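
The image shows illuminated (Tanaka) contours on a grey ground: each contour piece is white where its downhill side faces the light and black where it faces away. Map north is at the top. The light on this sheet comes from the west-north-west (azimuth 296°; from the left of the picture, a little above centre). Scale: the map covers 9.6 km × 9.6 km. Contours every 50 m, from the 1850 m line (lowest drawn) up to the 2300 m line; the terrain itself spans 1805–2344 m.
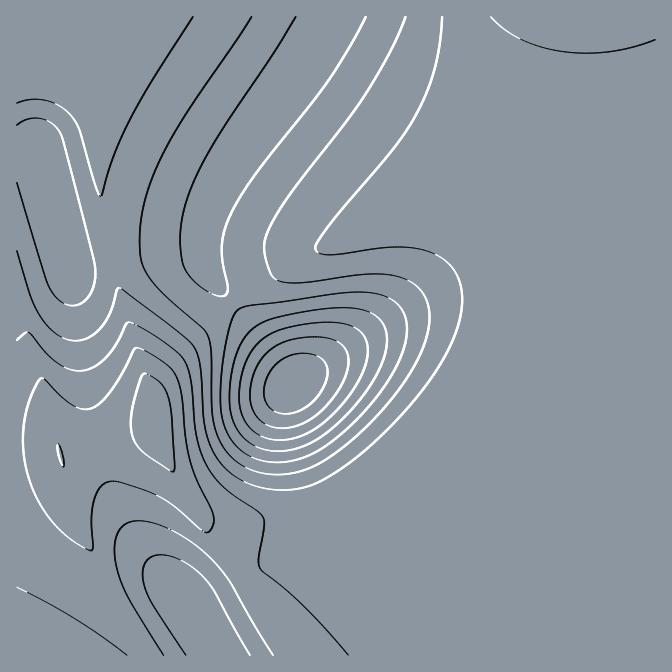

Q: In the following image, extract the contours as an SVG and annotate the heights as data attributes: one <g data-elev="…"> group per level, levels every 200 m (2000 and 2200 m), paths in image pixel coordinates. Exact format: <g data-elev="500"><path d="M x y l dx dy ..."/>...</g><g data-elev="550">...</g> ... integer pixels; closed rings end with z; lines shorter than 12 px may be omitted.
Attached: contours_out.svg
<g data-elev="2000"><path d="M268 450l-13-4-11-8-9-12-4-14-1-20 2-24 7-19 8-14 10-9 11-6 49-10 20-2 17 0 13 3 10 6 6 6 3 9 1 10-1 10-10 23-18 27-22 23-22 16-24 9z"/></g><g data-elev="2200"><path d="M164 655l-35-57-7-14-5-16-3-16 2-15 6-10 10-6 15 1 20 6 22 12 18 15 22 25 44 75"/><path d="M348 655l-44-48-44-39-1-10 5-30 0-10-8-8-32-23-10-11-8-13-6-13-4-17-7-60-4-11-6-9-24-17-25-14-4 1-9 20-12 15-10 8-11 5-12-1-14-6-11-10-19-22-3 1-8 7"/><path d="M491 17l14 13 17 10 20 7 22 5 23 1 23-1 22-5 23-7"/></g>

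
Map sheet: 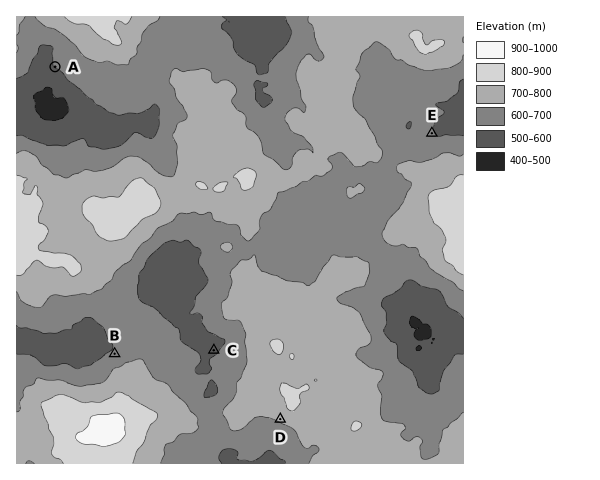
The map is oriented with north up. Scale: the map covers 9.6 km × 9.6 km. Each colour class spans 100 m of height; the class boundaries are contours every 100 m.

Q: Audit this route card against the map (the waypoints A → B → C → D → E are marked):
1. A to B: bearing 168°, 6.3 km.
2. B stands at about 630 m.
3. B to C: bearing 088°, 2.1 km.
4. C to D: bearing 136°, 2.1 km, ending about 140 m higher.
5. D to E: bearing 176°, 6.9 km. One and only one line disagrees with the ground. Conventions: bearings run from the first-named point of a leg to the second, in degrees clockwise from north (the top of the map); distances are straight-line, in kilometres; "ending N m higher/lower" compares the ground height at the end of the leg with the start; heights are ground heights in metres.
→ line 5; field bearing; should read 28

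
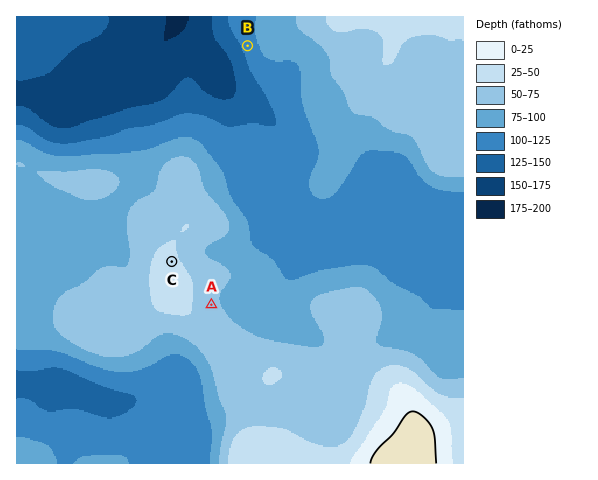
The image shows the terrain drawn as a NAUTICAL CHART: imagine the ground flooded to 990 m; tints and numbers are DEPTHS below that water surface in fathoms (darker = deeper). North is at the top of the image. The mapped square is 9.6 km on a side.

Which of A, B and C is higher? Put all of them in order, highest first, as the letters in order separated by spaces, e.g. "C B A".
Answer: C A B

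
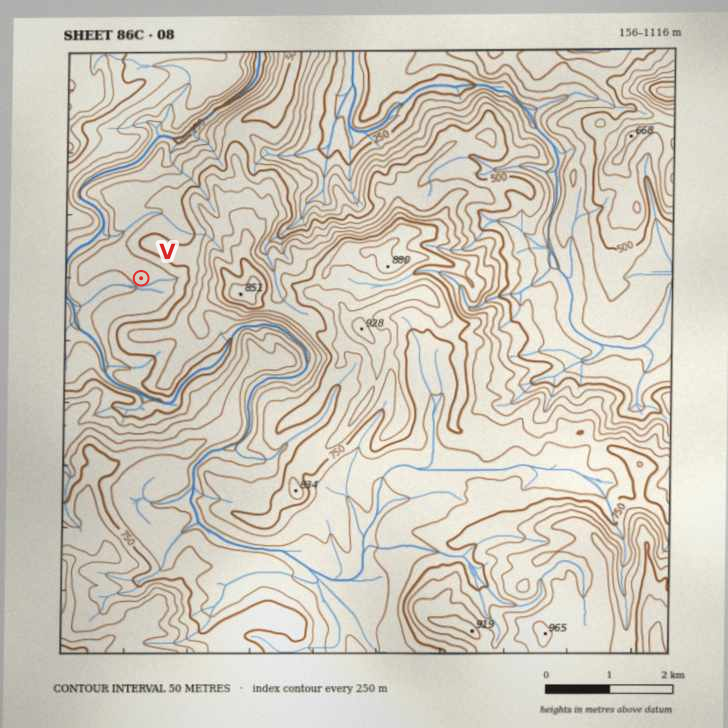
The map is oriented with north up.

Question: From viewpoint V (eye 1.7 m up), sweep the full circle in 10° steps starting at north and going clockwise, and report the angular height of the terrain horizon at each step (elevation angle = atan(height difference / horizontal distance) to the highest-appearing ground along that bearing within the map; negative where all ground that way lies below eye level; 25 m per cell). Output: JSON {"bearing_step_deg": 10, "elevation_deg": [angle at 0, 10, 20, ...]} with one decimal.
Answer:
{"bearing_step_deg": 10, "elevation_deg": [10.6, 11.6, 11.9, 11.8, 11.4, 10.7, 10.3, 12.1, 14.6, 15.0, 15.8, 11.8, 11.1, 11.0, 9.6, 9.2, 9.5, 9.9, 10.1, 9.5, 7.3, 4.3, 1.2, 0.0, -0.9, -1.9, -0.6, -0.4, -0.3, -0.1, 0.2, 0.7, 1.5, 4.9, 5.9, 8.6]}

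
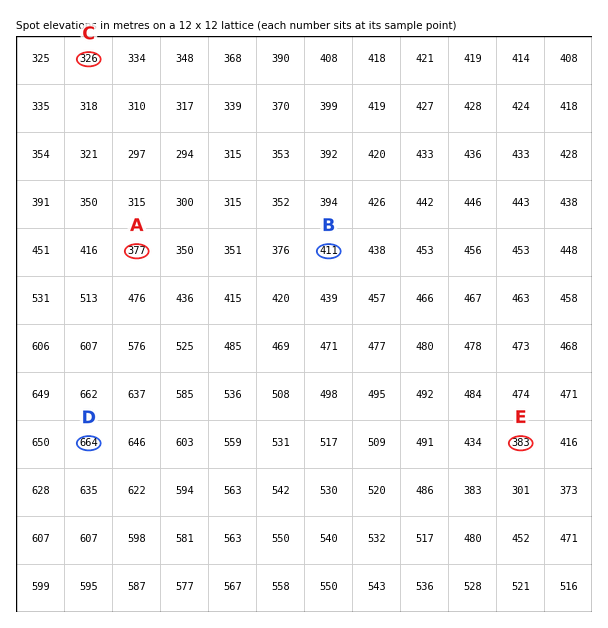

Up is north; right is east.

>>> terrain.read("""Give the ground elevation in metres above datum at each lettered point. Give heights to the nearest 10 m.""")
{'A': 380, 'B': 410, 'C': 330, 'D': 660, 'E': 380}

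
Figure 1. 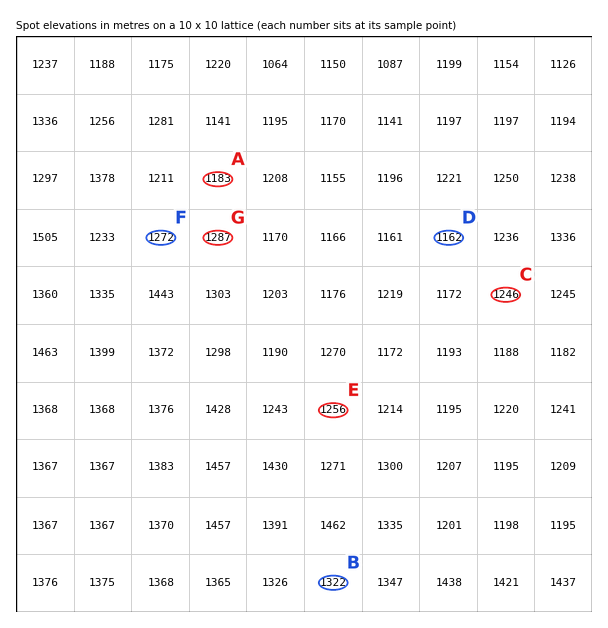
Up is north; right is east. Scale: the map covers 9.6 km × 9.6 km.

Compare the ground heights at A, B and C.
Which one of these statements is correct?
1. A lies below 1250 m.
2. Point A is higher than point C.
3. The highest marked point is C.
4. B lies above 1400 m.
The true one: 1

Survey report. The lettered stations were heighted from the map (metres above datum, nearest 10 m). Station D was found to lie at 1160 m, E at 1260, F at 1270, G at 1290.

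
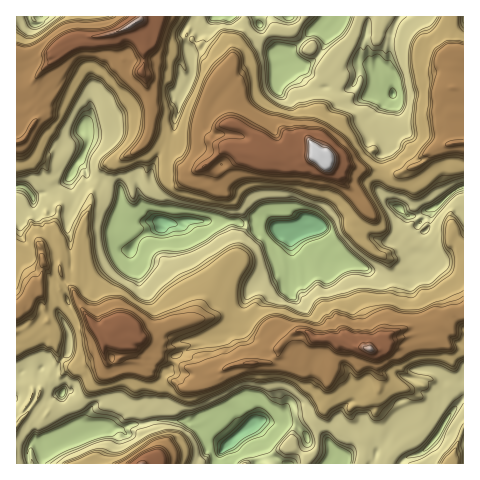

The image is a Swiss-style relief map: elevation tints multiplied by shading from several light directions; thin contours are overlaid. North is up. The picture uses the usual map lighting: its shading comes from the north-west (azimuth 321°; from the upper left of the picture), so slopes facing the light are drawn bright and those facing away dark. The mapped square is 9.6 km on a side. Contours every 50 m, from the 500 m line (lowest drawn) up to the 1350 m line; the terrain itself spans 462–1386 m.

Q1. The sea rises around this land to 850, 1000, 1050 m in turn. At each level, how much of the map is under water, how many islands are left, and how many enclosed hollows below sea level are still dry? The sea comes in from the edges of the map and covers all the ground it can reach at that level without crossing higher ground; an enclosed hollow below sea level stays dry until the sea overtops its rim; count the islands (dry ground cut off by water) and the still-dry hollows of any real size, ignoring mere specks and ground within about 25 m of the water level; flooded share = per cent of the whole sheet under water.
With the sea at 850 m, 48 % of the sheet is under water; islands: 0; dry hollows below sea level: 0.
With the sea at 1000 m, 73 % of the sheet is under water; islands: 2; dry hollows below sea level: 0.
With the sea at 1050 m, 76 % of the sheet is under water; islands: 2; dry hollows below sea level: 0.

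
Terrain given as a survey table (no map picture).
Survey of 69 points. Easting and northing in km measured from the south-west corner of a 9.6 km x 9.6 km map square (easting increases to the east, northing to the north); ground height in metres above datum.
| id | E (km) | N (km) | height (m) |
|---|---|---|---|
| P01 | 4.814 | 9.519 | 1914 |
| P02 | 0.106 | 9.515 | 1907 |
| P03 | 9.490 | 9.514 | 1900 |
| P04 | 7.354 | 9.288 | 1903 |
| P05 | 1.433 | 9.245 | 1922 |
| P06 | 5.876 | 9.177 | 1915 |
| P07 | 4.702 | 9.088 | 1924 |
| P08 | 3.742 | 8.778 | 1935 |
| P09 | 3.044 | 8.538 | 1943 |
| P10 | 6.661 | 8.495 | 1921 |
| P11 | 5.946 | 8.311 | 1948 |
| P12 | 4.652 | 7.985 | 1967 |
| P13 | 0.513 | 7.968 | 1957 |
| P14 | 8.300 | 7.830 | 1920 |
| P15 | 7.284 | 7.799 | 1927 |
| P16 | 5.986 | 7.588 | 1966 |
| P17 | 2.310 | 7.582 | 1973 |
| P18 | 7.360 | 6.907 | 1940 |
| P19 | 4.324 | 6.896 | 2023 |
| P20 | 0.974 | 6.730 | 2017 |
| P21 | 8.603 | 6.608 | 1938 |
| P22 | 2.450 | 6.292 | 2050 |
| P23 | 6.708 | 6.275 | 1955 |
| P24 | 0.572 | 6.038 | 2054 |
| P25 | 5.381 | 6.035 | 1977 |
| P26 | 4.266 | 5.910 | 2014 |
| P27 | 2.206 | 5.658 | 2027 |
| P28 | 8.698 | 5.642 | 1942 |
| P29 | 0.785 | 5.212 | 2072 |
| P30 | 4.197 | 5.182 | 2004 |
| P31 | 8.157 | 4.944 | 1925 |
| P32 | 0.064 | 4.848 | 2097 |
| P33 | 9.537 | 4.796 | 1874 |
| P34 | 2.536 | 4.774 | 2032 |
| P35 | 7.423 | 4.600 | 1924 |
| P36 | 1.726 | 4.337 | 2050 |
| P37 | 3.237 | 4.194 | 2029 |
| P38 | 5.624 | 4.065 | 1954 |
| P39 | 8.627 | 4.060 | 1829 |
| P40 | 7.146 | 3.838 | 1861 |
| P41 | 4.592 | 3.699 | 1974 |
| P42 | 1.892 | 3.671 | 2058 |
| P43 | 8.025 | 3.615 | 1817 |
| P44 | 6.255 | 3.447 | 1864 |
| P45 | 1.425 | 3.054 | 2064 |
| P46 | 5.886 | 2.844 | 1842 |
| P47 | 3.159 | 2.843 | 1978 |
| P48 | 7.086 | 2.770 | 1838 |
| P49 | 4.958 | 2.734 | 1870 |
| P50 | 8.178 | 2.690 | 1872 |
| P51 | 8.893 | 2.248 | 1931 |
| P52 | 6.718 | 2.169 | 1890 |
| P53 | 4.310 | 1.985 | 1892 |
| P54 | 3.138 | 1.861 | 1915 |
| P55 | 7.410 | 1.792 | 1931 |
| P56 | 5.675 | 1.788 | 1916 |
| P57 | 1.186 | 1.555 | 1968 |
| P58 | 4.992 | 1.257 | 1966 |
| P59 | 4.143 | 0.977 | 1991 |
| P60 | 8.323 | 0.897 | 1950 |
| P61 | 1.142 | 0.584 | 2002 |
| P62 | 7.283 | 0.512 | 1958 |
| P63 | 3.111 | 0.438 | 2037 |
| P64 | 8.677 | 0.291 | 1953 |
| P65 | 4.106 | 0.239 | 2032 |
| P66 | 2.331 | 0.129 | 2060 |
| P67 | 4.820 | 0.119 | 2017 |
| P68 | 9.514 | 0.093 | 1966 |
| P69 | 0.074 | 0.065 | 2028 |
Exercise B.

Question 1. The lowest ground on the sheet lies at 1815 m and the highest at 2100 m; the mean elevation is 1960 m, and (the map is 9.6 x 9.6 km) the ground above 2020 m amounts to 18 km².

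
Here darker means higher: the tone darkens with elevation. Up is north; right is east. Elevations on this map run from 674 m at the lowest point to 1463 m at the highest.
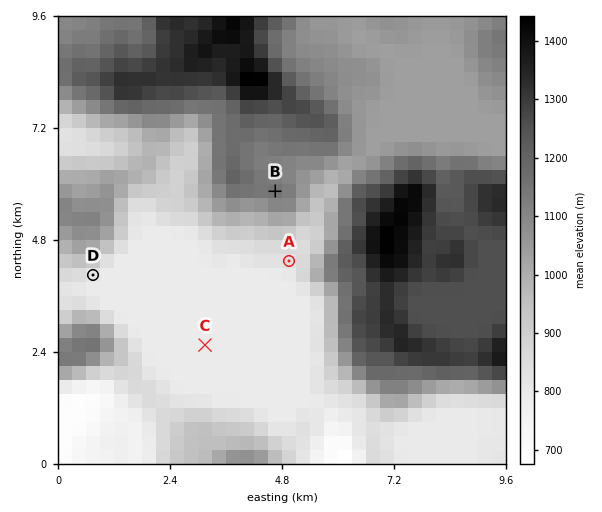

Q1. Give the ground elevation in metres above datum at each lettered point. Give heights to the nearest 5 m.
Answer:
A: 835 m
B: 1150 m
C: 790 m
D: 810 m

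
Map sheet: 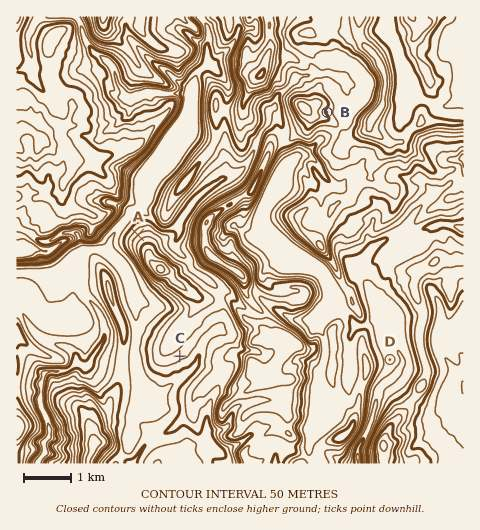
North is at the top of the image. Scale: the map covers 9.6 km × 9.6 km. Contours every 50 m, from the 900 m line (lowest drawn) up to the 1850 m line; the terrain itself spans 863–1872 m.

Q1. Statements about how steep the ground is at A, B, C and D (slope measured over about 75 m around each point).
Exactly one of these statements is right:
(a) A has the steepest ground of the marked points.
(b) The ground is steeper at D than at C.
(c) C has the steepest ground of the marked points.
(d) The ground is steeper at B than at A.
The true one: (a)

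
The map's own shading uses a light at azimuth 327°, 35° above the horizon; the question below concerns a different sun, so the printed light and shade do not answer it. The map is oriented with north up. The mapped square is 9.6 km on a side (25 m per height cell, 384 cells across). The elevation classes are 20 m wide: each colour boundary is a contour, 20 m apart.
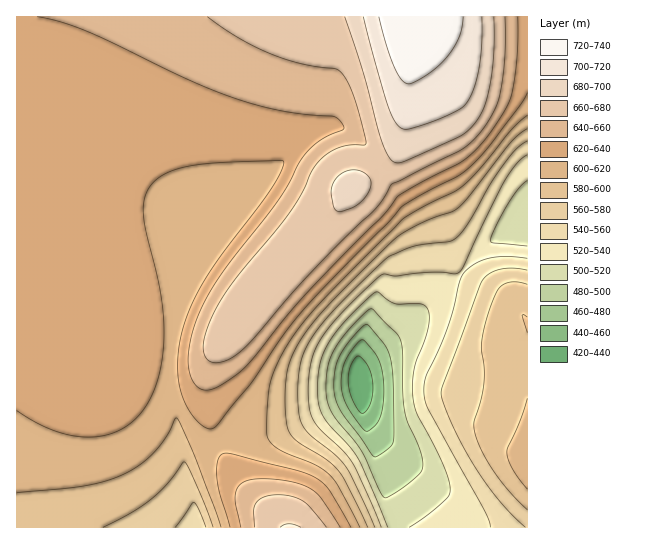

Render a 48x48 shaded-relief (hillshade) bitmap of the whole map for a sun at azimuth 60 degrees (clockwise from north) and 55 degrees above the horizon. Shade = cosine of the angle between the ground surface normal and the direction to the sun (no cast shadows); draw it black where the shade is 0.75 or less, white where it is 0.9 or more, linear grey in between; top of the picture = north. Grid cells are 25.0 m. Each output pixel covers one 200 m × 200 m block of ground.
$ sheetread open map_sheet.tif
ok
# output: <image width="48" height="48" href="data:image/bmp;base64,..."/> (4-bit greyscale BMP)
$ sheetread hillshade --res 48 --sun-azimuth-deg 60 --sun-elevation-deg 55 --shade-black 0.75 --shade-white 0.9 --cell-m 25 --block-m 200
<image width="48" height="48" href="data:image/bmp;base64,Qk32BAAAAAAAAHYAAAAoAAAAMAAAADAAAAABAAQAAAAAAIAEAAATCwAAEwsAABAAAAAAAAAAAAAAABEREQAiIiIAMzMzAERERABVVVUAZmZmAHd3dwCIiIgAmZmZAKqqqgC7u7sAzMzMAN3d3QDu7u4A////AHd3d3d3d3d3cgATRWiavN7v2Xd3d3ZUQ3d3d3d3d3d4YQAjVniavN7/yHd3dmVDM3d3d3d3d3d3UAE1Z4mqvN7/t3d3ZlQzIndmZmd3d3eHMBNWeJmrzN7+p3d2VDMiI2ZmZmZ3d3eHMTVniZqrzN79l3dlQzIiNGZmZmZ3d3eGIkZ4maqrzN78h3ZUMiIjRWZmZmZ3d3iGI1eImaqrzd7rd2VDIiI0VmZmZmZ3d3iFNGeImaqrzd7qdlQyIiNFZmZmZmZ3d3h1NXiIiZq7zd7YZUMiIjRWZmZmZmZ3d3h0RXiIiaq8ze63VDIiI0VmZmZmZmd3d4h0RneIiau8ze6lMiEiNFZmZmZmZmd3d4hkRneIiau83e2EIREjRWZmZmZmZmd3d4hjRWeIiau83exzIRI0VmZmZmZmZnd3eIhjRWd4iaq8zdtiERI1VmZmZmZmZ3d3eIhjNWd4maq7zNpSESNFVWZmZmZmZ3d3eIhjNGZ4iaq7vLlCEiRFVVZmZmZmd3d3iIhjNFZ4iZqquqhSIjRVVVVmZmZnd3d3iIh0NFZ4iZmqqphSI0VURVVWZmZ3d3d3iIh1NFZ3iJmZmZhjNFVVRFVWZnd3d3d3iIiFNFVniJmZmZhkNWZVREVVZnd3d3d4iIiGREVneIiZmYh1RWZVVERVZ3d3d3d4iIiHVEVmeIiIiIiGRWZlVUVVeHd3d3d4iIiIZEVmd4iIiIiHVWZmVVVWiXd3d3d4iIiIdUVWZ3iIiIiHZmZmZmZnmXd3d3d3iIiIdlRWZnd4iIiIdmZmZ3d4mnd3d3d3iIiIh2RVZnd3iIiId2ZmZ4iJmnd3d3d3d4iId2VVVmZ3eIiIh3ZmaJmZmXd3d3d3d3d3d3ZVVmZnd4iIiHZmaJmZmHd3d3d3d3d3d3dlVWZmd3iIiHdmZ5mZiHd3d3d3d3d3d3d2VVZmZnd4iHdmZ4mZiHd3d3d3d3d3d3d2VVVWZmd4mXdmZ4mZiHd3d3d3d3d3d3d3ZUVVVmeImHdmZ4mZiHd3d3d3d3d3d3d3ZlRVVneJh2ZmZ4mZiHd3d3d3d3d3d3d3ZlRFZniIdmZmZ4mZmHd3d3d3d3d3d3dmZmVVZniHVWZmZ4iZmHd3d3d3d3d3d2ZmZmZlZ3iFRWZmZ4iZiHd3d3d3d3d3dmZmZmZmZ3dTNWZmZ4mZiHd3d3d3d3d2ZmZmZmZmd2QzNWZ3d4mZiHd3d3d3d3dmZmZmZmZmZlQzNGZ3d4mpmHd3d3d3d2ZmZmZmZmZmZlQzNGd3d4mqmXd3d3d3dmZmZmZmZmZmZlQzNGd3d4mqqnd3d3d3ZmZmZmZmZmZmZlQzNGd3d4mrqnd3d3d2ZmZmZmZmZmZmZlQzNGd3d4qrqnd3d3d2ZmZmZmZmZmZmZlQzNGd3eIq7und3d3dmZmZmZmZmZmZmZlQzNWd3eJq7und3d3ZmZmZmZmZmZmZmZlQzNWd3eJq7und3d3ZmZmZmZmZmZmZmZlQzRWd3iJq7und3d2ZmZmZmZmZmZmZmZlQzRXd4iJq7ug=="/>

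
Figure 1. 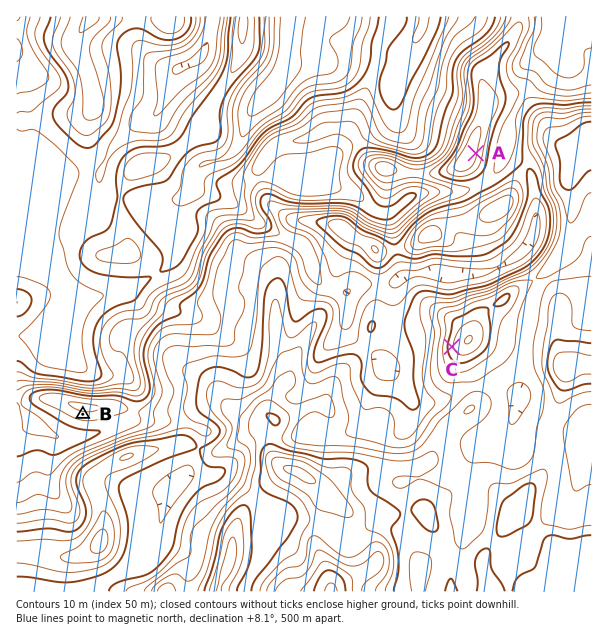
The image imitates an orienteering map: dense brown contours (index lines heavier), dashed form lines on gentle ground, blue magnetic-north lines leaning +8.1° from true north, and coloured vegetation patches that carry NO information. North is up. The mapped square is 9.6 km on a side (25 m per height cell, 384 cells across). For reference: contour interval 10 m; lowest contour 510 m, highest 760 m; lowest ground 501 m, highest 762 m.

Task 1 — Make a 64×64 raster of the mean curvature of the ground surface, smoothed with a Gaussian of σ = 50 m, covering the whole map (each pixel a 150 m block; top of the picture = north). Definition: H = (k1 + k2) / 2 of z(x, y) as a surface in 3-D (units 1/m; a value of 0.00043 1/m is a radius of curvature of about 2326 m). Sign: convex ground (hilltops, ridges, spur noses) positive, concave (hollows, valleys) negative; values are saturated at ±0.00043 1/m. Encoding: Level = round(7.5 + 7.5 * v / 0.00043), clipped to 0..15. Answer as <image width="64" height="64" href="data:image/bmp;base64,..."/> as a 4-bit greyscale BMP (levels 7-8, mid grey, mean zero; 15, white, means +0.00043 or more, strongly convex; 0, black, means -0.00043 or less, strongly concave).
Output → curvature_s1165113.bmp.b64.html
<image width="64" height="64" href="data:image/bmp;base64,Qk12CAAAAAAAAHYAAAAoAAAAQAAAAEAAAAABAAQAAAAAAAAIAAATCwAAEwsAABAAAAAAAAAAAAAAABEREQAiIiIAMzMzAERERABVVVUAZmZmAHd3dwCIiIgAmZmZAKqqqgC7u7sAzMzMAN3d3QDu7u4A////AGZlVVVWisu/+2Vr9yRqy6iJzJZVVEZ3eZZXuVepd3d3ZmZmZlRFZUbMdEf9U0ablnnMqImoVWdpplioWKh3d3d3eJmYdlREMnuVNd+URGmVWct4m9tVZ2inaZZWeHd3d5maq7qqhlZUSZZEr8ZVV4Rat0WL/EVnaJZ7pVZnmYd3qqqaqs63ZmVGh1SO11ZmZYyURWr7RWdohmqnZmaLuqqZmYh4z8dmdlWZZI7XVndnu2RVacdGd3h2Z5h2Vouoq4iJhla+x2Z3VZt0jtdWd2epVWZndVZ4qXZmeqdlinV4d4iGNIy4Zndlm3V86FZ3ZXdVeIVXdnq4ZnZquZdWZWdneHQki7hmd2V6hWrqZndUd2erhnmHiqdmdmiayEVmd2d3UzWbp2d3dWmXaMtmdlWKrMmImYial3d2aJrJVnd3Z4dDabuGZnd2V5dmmndlVonMhmeHZ5mYh3d5idpWd3hohkacyWVmd3dWh1R4mXd5mahmZmZWeHeId4l4zHZ3eGiWWM24VVZmd2V2REepiqvcl4h2ZmZmZoh4mGWLp3d4eIZYztqYZmZmVGZDNoe+3dl4upiIiIh3d3iHZVipd3d4hlab3v/ah2ZUenQjav/tp3m7q7u7uph3d4d2Vpl3d3iYVVaK3//cqYeM2lN82WdmeIiIh3iaqHd3d3dnmXd3eJdUMiNYzt3d3HasuHhzETRFVmVUM1mod3d3d2eZd3dnZURDIQE1Zoq4MBarh4cyRFVVVmZDWKl2Znd3eJl3d3U1d3dkIREiM0QiNXqorHVVeYZnmXVXq6h3d2Z4mHd3c0d3mqmHZnh3eIirmLvNmHerl2iqhlaKu6h3dneIh2dGmZvv/+25mpmZmauFrbhombqHaKmGRER725h2ZnmWVm7////u/pVYh3iZqXaLlUaJqXd3eIVWVDaqmHZlaadVfP/8hTRnMDd2ZpqodmeZh3iqh3ZnZWmYU1ZmZmVHqXaWQzEAACMQaph3iphkNau5V6uWVWZmeZqXZmd2ZVnbmKQRIjMkdSOLqZmZmHY1qbo0m6h2VWZ4mqh3d4dmfOuZlUVmZVinRqypmIiYh0aZu0J6vJZVZmeJqXZnh2V82pmGZ3d2abdGvbqXeIdmZpmtcTaJdWd3ZXrMuXd3ZWu5mHd3d3Z6uFasuYiIZVZnqWzEJGZ3d3dlWd7rh3dlepiXd3d3dnq5dXu6iHZWh2fJSOlEVat2eHVGrNyGZ2V6hmZ2d3d2abuWarl2ZWiXWNpFzoREvYd4dleqvIZnZWqGVpZnd3ZnmqZGdlVWZ3ZY2kSe1iSsl3iHndmqdnZVa6dn2Wd3d2Z4dUepiIeIdljaVXvpRZqXZ4q8qcyqpkVsx3jqh3d3ZlVVec3LuYiGWdtmiJdFmpZXrbhY3d/6RGu4eKiId3d2VUVmd2ermIZZu3d0RTRXhVerdCVmfP+FWJiIdnd3d3d2ZVVUMnuoh2mqh1J5dEVkRWVDMhADv+plZ3d3d3d3iIiIdlVDbLiHeJqXI5qFV5UzMzMzIQAEntdVZ3d3dnmqmZmYZURtyIeYm7gUmHVc5zRTEkRWUwAH7pZmh3d2irqpmpiGRGzKmaq9txaHdn/5e9c3qqqnQgB/+XeHd3d4mYiZh3dUWL3Jq7hAF3aZv/mN/b3KiJmFMBr5Zoh3d3d3eKl3d2Q0nvpnUhFGad/vtVv/+3Z5q6dCB9p2iHd3iGZpqGZnZEZ6yRAnu7vf/5YxOe/peaqZmFIFzHaId3eJdnmWZnd3iphjAn7////7MAAVnNuqqru5QQTNhoh3d4h2eoVomHiqhRB87ty6mZYRQxFZu7qs3vxQBL2ViHd3iHZ5dWd2VWVERb/5QhERERWpMAJFVWm9/4AXu4WId3d4dnl1VnhkVnd3naQiIiMyJqpgAAAAE1jegE3ahYh3d3h1aqh3iXR6updlRFZmVnVIuph4hmZCE4twTOuGiHd3eHVZ3KmIU2mZrMdFZ3dmiIz/7////qdCWnE6y5eId3d3dljNzLljIzNK/WVmZmVq7//8mKz/6mNIclqqh3d3d3eGVpvMzKdEQQPvpmZmVDfO7IMRI5/6ZEZ1i5mHh3dmeZZFeYeKupq3AI/8uqhlVnZCIRMyTPtkRHm8qIiHdmaKl1VWZUeaq9owTP/dy5iJhTIzRmRK/nQzWtuZmZd3eJqohkVURpqZu0EmqqqruqunVFVodlnvlDNq2om8qHiJqqumVERXmpmpQjRVZ5uqq6hlVXiHZq7GNHz7ic6YiZmZvZZWZVeJqqhDRENIq6mauGVWiIdkfepTWsuIu4d4iHnLl3iHVniryVRERFiqmIq4VVaIh2Nt63RXdlRmhmZlarmHiIdVd4vrY0VFaJh2aLlVVnd2Q565h4dUQ0aHZTN7qYiHd2VmaN6URVRXdlRGqmVWd3ZWzZh3qVVUV4dkNpuoiIh3ZWZEn+hVVFZmVEWLhlZnd2n9mXRpdmZndlRpqpiIiGVERUJc/JdUV3dlVnqnZVZ4ef+6cjZ2ZnhVV6u5h3iGVVVEMjntumNod2Zmiph2VXh3re2lNWd3eTaKu7hmZ2VXiIYxOd3Kc2iIiHeKl2ZVaIVFv/tTZ3iJSKqquXVWVWm8yUA67alzV4mYd4q5dVRpqEJK/4RXiIhZmIirqHdmes3sYCn+qGM3mIdlaKunVEeYZCS/2FZ3dzd2Z4rNupmrvN2BBu+4dTeYh2Vom8llVndlQ2vIVnd3"/>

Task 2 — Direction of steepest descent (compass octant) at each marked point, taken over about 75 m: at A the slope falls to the E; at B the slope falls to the S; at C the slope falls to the W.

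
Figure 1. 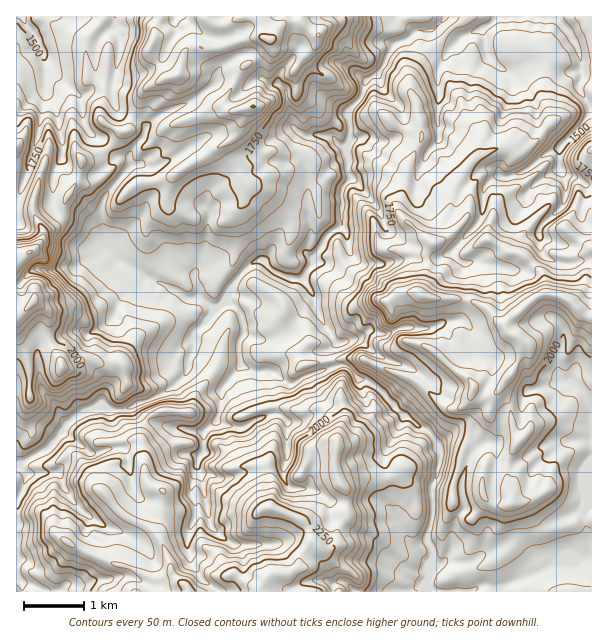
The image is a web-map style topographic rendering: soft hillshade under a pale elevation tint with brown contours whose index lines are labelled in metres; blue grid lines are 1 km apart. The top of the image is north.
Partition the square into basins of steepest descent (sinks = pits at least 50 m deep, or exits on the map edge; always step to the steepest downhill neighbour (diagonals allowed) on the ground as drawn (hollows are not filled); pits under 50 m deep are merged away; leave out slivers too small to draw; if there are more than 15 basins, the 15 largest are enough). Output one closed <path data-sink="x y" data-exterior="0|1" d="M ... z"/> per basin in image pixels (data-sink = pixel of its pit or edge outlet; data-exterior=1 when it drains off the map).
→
<path data-sink="555 17" data-exterior="1" d="M591 16l-123 0-23 19-25 27-10 15-1 9 9 22 2 24-16-2-12-6-24-24-26-12-12-10-12-5-12-14 0-3 10-11 3-12 17-11 17-2 27 10 10 0 17-14-201 1 4 5 6 3 11 0 9 16-21 8-27 0-4 4-4 19-4 4-9 2-21 10-14 31-2 9-7 4-18 19-23 10-4 21-14 21 0 9-3 7-17 14-4 10-8 9-9 6-7 0 1 334 575-1z"/><path data-sink="21 17" data-exterior="1" d="M159 16l-143 1 1 241 6 0 9-6 8-9 4-10 17-14 3-7 0-9 14-21 4-21 19-7 12-9 5-8 12-9 2-9 7-14 5-15 22-12-6-12-12-15 8-16z"/><path data-sink="444 17" data-exterior="1" d="M467 16l-59 0-18 14-10 0-27-10-12 0-14 6-8 7-3 12-10 11 0 3 12 14 12 5 12 10 26 12 24 24 12 6 16 2-2-24-9-22 1-9 10-15 33-36 9-4z"/><path data-sink="176 17" data-exterior="1" d="M206 16l-46 1-4 10-4 17-4 7 19 27 9-2 4-4 4-19 4-4 27 0 21-8-9-16-11 0-6-3z"/>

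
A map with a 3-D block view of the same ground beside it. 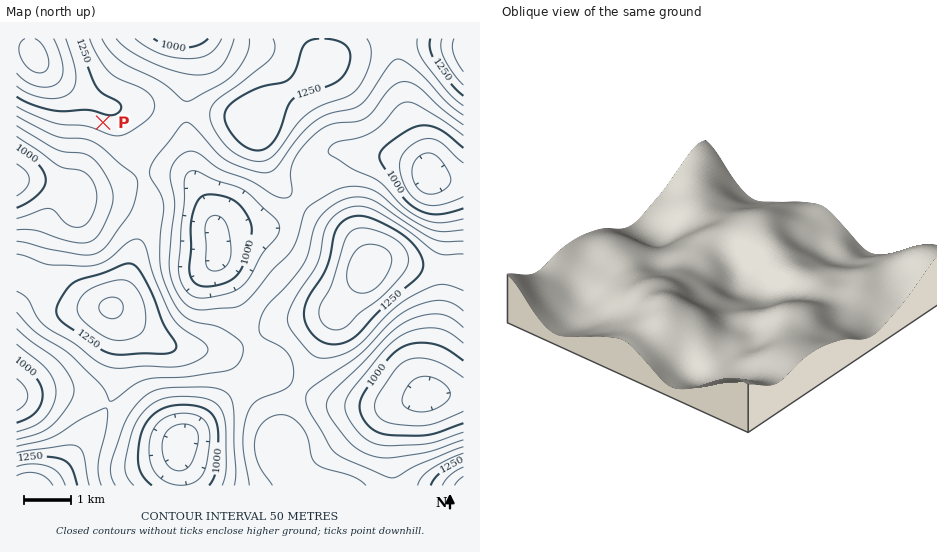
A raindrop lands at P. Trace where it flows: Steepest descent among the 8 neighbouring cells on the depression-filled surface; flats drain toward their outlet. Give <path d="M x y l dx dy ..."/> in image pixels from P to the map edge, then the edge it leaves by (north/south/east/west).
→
<path d="M103 123l0 7-13 12-5 14 0 4-2 5-1 8-2 6 0 5-12 0-7 4-6-2-17 0-2-2-16 0-3-1"/>
exit: west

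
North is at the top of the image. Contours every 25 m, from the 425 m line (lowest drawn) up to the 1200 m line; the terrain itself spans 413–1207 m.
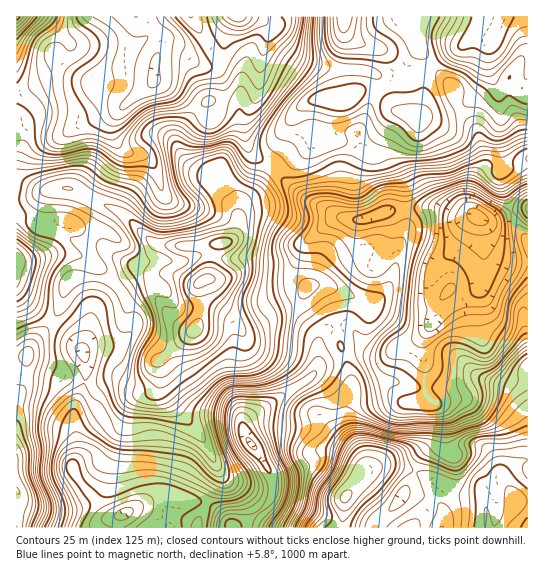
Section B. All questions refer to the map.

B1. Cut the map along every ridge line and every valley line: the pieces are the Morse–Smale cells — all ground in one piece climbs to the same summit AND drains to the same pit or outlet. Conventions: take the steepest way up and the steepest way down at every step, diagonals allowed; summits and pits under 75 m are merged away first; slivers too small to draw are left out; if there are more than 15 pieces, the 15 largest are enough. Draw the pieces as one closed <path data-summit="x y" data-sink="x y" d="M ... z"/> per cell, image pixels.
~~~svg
<path data-summit="202 281" data-sink="477 217" d="M274 168l-30 34-5 12 0 11-4 10-9 8-17 2-52-1-16-12-14-15-17-10-40-19-12 0-9 3-4 11-2 26 16 4 20 11 22 2 16 12 26 10-8 1-14 9-10 3-36-3-4 2-6 7-4 19-9 17 14 10 15 17 4 9 1 25 13 0 16-4 18 8 10 0 9-8 5-18 14-9 25-23 7-21 15 3 12 6 11 11 5 0 15-7 16-13 17-7 17-16 11 3 5 6 8 20 1 11 15 3 9 13 10 8 8 3 15-1 25-12 11-12 8-10-6-15 0-15 4-14 5-10 21-22 6-12 9-12-15 0-23-9-25 0-24 3-28 9-15-1-9-3-35-20z"/><path data-summit="202 281" data-sink="154 81" d="M154 80l-5 7-22 16-14-11-27-11-33-1-36 13-1 88 25 10 16-3 17 1 44 22 39 33 52 1 17-2 9-8 4-10-3-28-15-25-15 1-8-2-14-12-7-13 0-7 7-13 13-16-26-22z"/><path data-summit="345 17" data-sink="477 217" d="M409 16l-64 0-1 17 7 13 1 48-7 6-32 0-9 7 0 10 6 12 8-1 19 4 14 0 6 1 2 4 2 18-9 19-1 19-4 14 1 8 7 5 16-3 18-6 24-3 25 0 23 9 15-2-5-5-2-12 6-19 9-14 0-8-7-24-17-22-9-26-31-35z"/><path data-summit="515 501" data-sink="477 217" d="M479 287l-8 8-26 16-14 14-7 12-1 21 4 21-2 23 6 2 6 9-1 28-17 20-4 13-15 25-23 22-2 7 153-1 0-145-18-3-13-10-9-14-9-25z"/><path data-summit="202 281" data-sink="251 445" d="M317 285l-8 2-15 14-17 7-16 13-15 7-5 0-11-11-12-6-15-3-7 21-25 23-14 9 8 32 34 40 17 30 3 15-12 25 11 8 13 14 8 0 14-8 16-15 4-9-1-16-11-20-14-19-3-15 9-8 54-35 9-9 3-8 1-25 6-7 11-5-10-32z"/><path data-summit="346 497" data-sink="251 445" d="M337 327l-11 4-6 7-1 25-3 8-9 9-54 35-9 8 3 15 14 19 11 20 1 16-4 9-16 15-14 8-8 0-13-14-11-7-8 15-1 9 141 0 2-2 3-27 16-20 5-16-18-44 0-14 5-16 0-7-13-41z"/><path data-summit="202 281" data-sink="123 514" d="M158 363l-2 0-4 16-9 8-10 0-18-8-16 4-14-2-10 25-2 20 4 15 0 12-5 13 1 5 30 40 10 6 10-2 22-12 16-6 13 0 11 4 13 0 8 3 13-26-3-15-12-22-39-48z"/><path data-summit="491 38" data-sink="477 217" d="M527 16l-118 1 11 33 31 35 9 26 17 22 7 24 0 8-9 14-6 19 0 8 4 8 10 6 11 0 18-9-11-28-1-8 3-10 3 2 22-2z"/><path data-summit="346 497" data-sink="477 217" d="M345 325l-7 0-1 8 15 49 0 7-5 16 0 14 6 19 10 16 2 12-5 13-16 20 0 15-4 13 34 1 3-7 23-22 15-25 4-13 17-20 1-28-6-9-6-2 2-23-4-21 0-17 4-10-9 8-25 12-15 1-12-5-11-16z"/><path data-summit="345 17" data-sink="237 17" d="M343 16l-91 1 10 3 7 5 0 9-8 23-4 37-13 24 0 16 5 16 8 7 13 8 4 0 35-35-5-13 0-10 6-6 8-2 27 1 7-6-1-48-7-13z"/><path data-summit="17 491" data-sink="123 514" d="M27 357l-3 25-8 13 0 96 5 8 0 11-5 11 0 6 102 1 2-11-7 0-10-6-10-14-10-11-11-19 5-14-4-42 11-29-22-6-13-8-19-7z"/><path data-summit="346 497" data-sink="477 217" d="M511 212l-17 8-11 0-6-4-5 5-11 20-24 26-6 20 0 15 7 15 12-10 21-12 8-8 0 43 9 25 9 14 13 10 17 2 1-140-8-10z"/><path data-summit="17 17" data-sink="154 81" d="M139 16l-97 0 27 26 0 4-7 10-20 13-15 0-10-5-1 29 11-2 11-7 15-4 33 1 27 11 14 11 26-21 2-20 8-19 0-8-3-4z"/><path data-summit="202 281" data-sink="237 17" d="M251 16l-16 0-2 2-6 13-4 22-4 6 15 8 6 6 0 46-3-12-12-4-4 2-4 10-6 5-13-9-14 15-7 13 0 7 4 9 10 12 15 6 15 0 15 24 1 14 2 2 5-11 29-33-24-19-5-16 0-16 13-24 4-37 8-23 0-9-7-5z"/><path data-summit="202 281" data-sink="17 254" d="M49 191l-33 10 0 53 5 8-5 15 0 13 14 15 21 16 8-10 6-25 6-7 23-2 17 3 10-3 14-9 8-1-26-10-16-12-22-2-20-11-16-4 2-26z"/>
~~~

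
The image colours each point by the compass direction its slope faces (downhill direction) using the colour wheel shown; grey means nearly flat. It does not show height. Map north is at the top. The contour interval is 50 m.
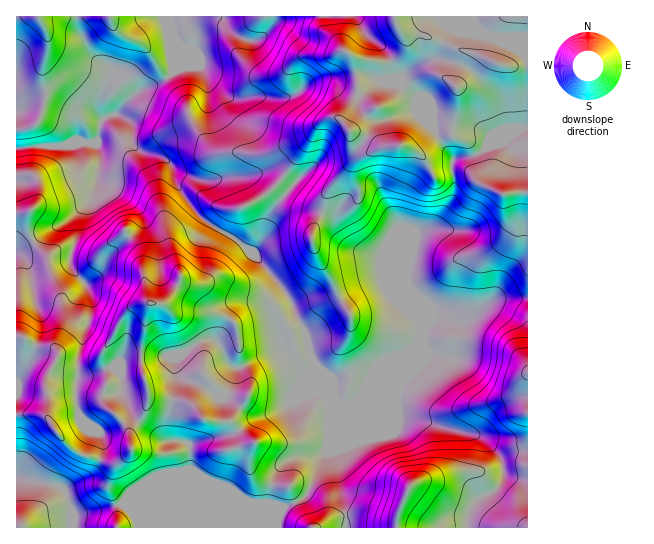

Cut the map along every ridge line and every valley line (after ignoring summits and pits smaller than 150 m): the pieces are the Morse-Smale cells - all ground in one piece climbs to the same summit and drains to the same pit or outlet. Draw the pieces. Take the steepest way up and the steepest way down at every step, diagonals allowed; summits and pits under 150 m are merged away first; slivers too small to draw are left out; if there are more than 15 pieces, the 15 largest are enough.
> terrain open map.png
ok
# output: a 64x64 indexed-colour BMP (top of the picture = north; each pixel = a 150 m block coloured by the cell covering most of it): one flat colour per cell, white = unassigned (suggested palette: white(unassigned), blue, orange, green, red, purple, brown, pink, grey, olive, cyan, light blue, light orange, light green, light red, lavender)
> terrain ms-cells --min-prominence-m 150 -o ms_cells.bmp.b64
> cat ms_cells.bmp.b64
<image width="64" height="64" href="data:image/bmp;base64,Qk12CAAAAAAAAHYAAAAoAAAAQAAAAEAAAAABAAQAAAAAAAAIAAATCwAAEwsAABAAAAAAAAAA////ALR3HwAOf/8ALKAsACgn1gC9Z5QAS1aMAMJ34wB/f38AIr28AM++FwDox64AeLv/AIrfmACWmP8A1bDFADMzMzMzMzMzMzMzMzMzMzMzMzMzMzMzMzMzMzMzMzMzMzMzMzMzMzMzMzMzMzMzMzMzMzMzMzMzMzMzMzMzMzMzMzMyIiMzMzMzMzMzMzMzMzMzMzMzMzMzMzMzMzMzMzMzMzIiIiIiIiIiIiIiIiIiIzMzMzMzMzMzMzMzMzMzMzMzIiIiIiIiIiIiIiIiIiIiMzMzMzMzMzMzMzMzMzMzMyIiIiIiIiIiIiIiIiIiIiIjMzMzMzMzMzMzMzMzMyIiIiIiIiIiIiIiIiIiIiIiIiMzMzMzMzMzMzMzMzMzIiIiIiIiIiIiIiIiIiIiIiIiIjMzMzMzMzMzMzMzMzMiIiIiIiIiIiIiIiIiIiIiIiIiMzMzMzMzMzMzMzMzMyIiIiIiIiIiIiIiIiIiIiIiIiIjMzMzMzMzMzMzMzMzIiIiIiIiIiIiIiIiIiIiIiIiIiMzMzMzMzMzMzMzMzMiIiIiIiIiIiIiIiIiIiIiIiIiIzMzMzMzMzMzMzMzMyIiIiIiIiIiIiIiIiIiIiIiIiIjMzMzMzMzMzMzMzMzIiIiIiIiIiIiIiIiIiIiIiIiIiMzMzMzMzMzMzMzMzMiIiIiIiIiIiIiIiIiIiIiIiIiIzMzMzMzMzMzMzMzMyIiIiIiIiIiIiIiIiIiIiIiIiIjMTMzMzMzMzMzMzMzIiIiIiIiIiIiIiIiIiIiIiIiIiMREzMzMzMzMzMzMzMiIiIiIiIiIiIiIiIiIiIiIiIiMRERMzMzMzMzMzMzMyIiIiIiIiIiIiIiIiIiIiIiIiIxEREzMzMzMzMzMzMzIiIiIiIiIiIiIiIiIiIiIiIiIhERERMzMzMzMzMzMzMiIiIiIiIiIiIiIiIiIiIiIiIhERERETMzMzMzMzMzMyIiIiIiIiIiIiIiIiIiIiIiIiERERERETMzMzMzMzMzIiIiIiIiIiIiIiIiIiIiIiIiIRERERERETMzMzMzMzMiIiIiIiIiIiIiIiIiIiIiIiIRERERERERMzMzMzMzMyIiIiIiIiIiIiIiIiIiIiIiIhERERERERETMzMzMzMzIiIiIiIiIiIiIiIiIiIiIiIiEREREREREREzMzMzMzMiIiIiIiIiIiIiIiIiIiIiIiEREREREREREREREzMzMyIiIiIiIiIiIiIiIiIiIiIiIRERERERERERERERMzMzIiIiIiIiIiIiIiIiIiIiIiIRERERERERERERERERMzMiIiIiIiIiIiIiIiIiIiIiIhERERERERERERERERERESIiIiIiIiIiIiIiIiIiIiIhERERERERERERERERERERIiIiIiIiIiIiIiIiIiIiIhEREREREREREREREREREREiIiIiIiIiIiIiIiIiIiIhERERERERERERERERERERESIiIiIiIiIiIiIiIiIiIhERERERERERERERERERERERIiIiIiIiIiIiIiIiIiIiERERERERERERERERERERERFCIiIiIiIiIiIiIiIiIlUREREREREREREREREREREREURCIiIiIiIiIiIiIiIlVVERERERERERERERERERERERREQiIiIiIiIiIiIiJVVVURERERERERERERERERERERFEREQiIiIiIiIiIiJVVVVREREREREREREREREREREREUREREQiIiIiIiIiVVVVVVURERERERERERERERERERERREREREIiIiIiIiJVVVVVVVERERERERERERERERERERFEREREQiIiIiIiJVVVVVVVUREREREREREREREREREREUREREREIiIiIiJVVVVVVVVVERERERERERERERERERERREREREQiIiIiIlVRFVVVVVERERERERERERERERERERFERERERCIiIiIiEREREREREREREREREREREREREREREUREREREIiIiIiERERERERERERERERERERERERERERERREREREQiIiIiERERERERERERERERERERERERERERERFERERERCIiIREREREREREREREREREREREREREREREREUREREREIiIRERERERERERERERERERERERERERERERERREREREQiIhERERERERERERERERERERERERERERERERFEREREREIiEREREREREREREREREREREREREREREREREURERERERCERERERERERERERERERERERERERERERERERREREREREQRERERERERERERERERERERERERERERERERFEREREREREEREREREREREREREREREREREREREREREREURERERERERBERERERERERERERERERERERERERERERERRERERERERERBERERERERERERERERERERERERERERERFERERERERERERBEREREREREREREREREREREREREREREUREREREREREREQRERERERERERERERERERERERERERERREREREREREREQRERERERERERERERERERERERERERERFERERERERERERBEREREREREREREREREREREREREREREUREREREREREREERERERERERERERERERERERERERERERREREREREREREQRERERFEQRERERERERERERERERERERFERERERERERERERBERREREEREREREREREREREREREREURERERERERERERERBREREQRERERERERERERERERERER"/>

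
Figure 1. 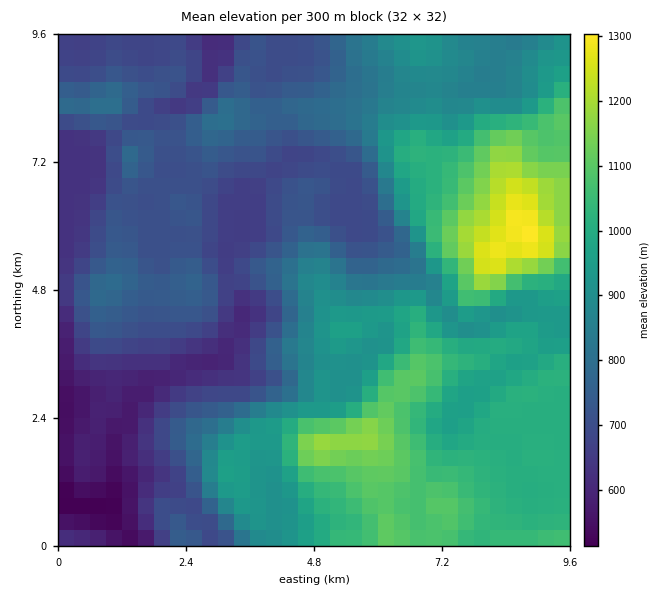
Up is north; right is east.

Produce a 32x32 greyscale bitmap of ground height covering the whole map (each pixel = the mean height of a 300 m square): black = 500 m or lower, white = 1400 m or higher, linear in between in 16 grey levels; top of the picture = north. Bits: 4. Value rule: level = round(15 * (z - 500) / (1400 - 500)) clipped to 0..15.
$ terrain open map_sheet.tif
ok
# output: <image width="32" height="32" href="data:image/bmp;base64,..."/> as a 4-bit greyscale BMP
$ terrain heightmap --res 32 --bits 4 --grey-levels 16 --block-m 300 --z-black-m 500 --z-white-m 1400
<image width="32" height="32" href="data:image/bmp;base64,Qk12AgAAAAAAAHYAAAAoAAAAIAAAACAAAAABAAQAAAAAAAACAAATCwAAEwsAABAAAAAAAAAAAAAAABEREQAiIiIAMzMzAERERABVVVUAZmZmAHd3dwCIiIgAmZmZAKqqqgC7u7sAzMzMAN3d3QDu7u4A////ACIRETRDRXd4iZmqqqmZmZkREBI0M1d3eImZqpqpmZmZAAASMzRnd3iZmqqqqZmYmQEQEjNGd3d4maqqqqmZiIkRERIjRoh3iaqqqqmZmYiZERESM1aId5u7q7qpmZmJmREREjRWd3ebu7u6mIiIiZgRERI0VWd3iqq7qpiIiIiIERESM0RFZnd4iqqYiImYiBESESIzM0RWd3iqqYiImZgRIiESIiIzVnd4mqqYiIiZEiIiIiIiNFZ3d4mqmYiIiRIzMzMiIjRmd3d4mYiIiIgTREMzMyI0VniHeJh3d4h3I0REREMiI1Z3d3iHd3d3dyRVREREMiNWd2d3dnmYd4g0VURERDNEVnZVZmaKu5mYI0RENEMzRFZlRFVXm93LuSM0QzRDMzRFVEREaavd3dsiNEMzMzMzREMzRXmszd3bIjRDNEMzM0QzM0aJq83dyyI0MzRDMzNEMzNXiZq83csiI0MzMzMzREM0Z4mavMy7IiNEMzQzMzMzNGiJmrzLuyIjVDNEREMzM0V4mZmruqoiI0RERURENERWeJiImrqqM0QzM0VVREVVVnd3d4mZqlVVQzI0VURVVVVmd2Z3d5pERURDIkREREVVZmZmZmd5MzQzRDI0MzNEVWZmZmZneDMzMzMyI0MzRFZnd3ZmZ3czMzMzMiNDM0VWZ3dmZmZn"/>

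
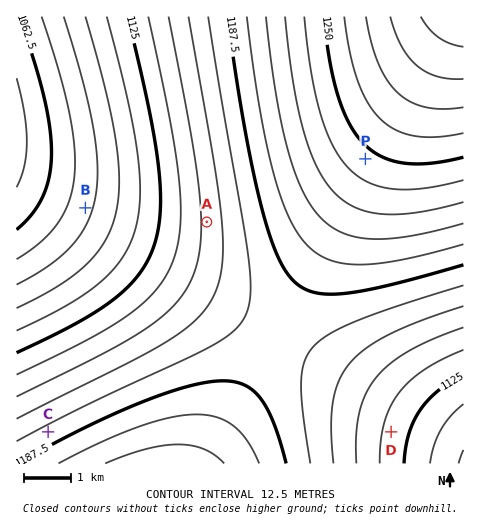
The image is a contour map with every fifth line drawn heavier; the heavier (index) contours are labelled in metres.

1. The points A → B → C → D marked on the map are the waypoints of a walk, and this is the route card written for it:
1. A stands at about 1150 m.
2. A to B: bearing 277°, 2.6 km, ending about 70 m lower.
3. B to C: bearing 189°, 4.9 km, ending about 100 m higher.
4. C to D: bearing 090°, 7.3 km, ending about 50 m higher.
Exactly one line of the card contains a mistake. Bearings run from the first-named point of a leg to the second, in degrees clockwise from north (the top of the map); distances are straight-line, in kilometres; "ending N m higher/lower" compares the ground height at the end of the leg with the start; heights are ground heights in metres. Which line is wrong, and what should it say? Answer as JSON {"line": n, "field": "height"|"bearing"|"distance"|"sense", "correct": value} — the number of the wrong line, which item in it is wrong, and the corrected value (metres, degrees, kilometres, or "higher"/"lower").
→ {"line": 4, "field": "sense", "correct": "lower"}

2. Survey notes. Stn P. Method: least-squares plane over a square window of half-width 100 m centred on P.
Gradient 1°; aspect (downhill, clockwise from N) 218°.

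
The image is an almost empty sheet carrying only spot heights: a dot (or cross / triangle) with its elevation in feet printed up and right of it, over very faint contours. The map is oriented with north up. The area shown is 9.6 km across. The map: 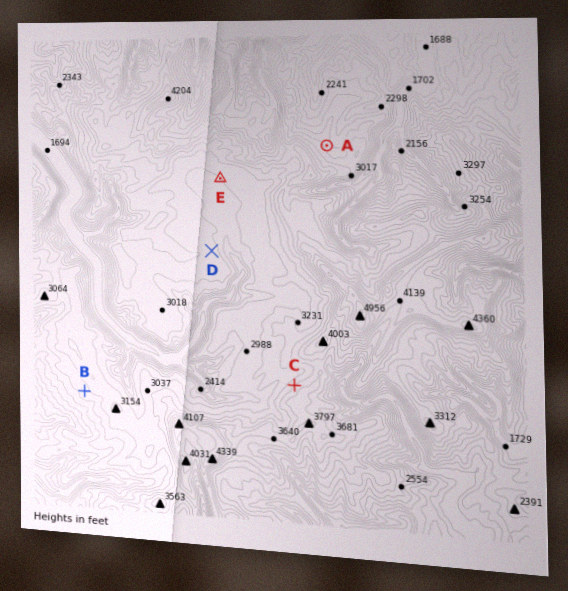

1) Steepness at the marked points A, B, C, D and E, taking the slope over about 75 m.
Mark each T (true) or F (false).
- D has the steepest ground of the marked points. F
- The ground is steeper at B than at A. F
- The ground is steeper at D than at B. F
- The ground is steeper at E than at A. F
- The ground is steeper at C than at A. T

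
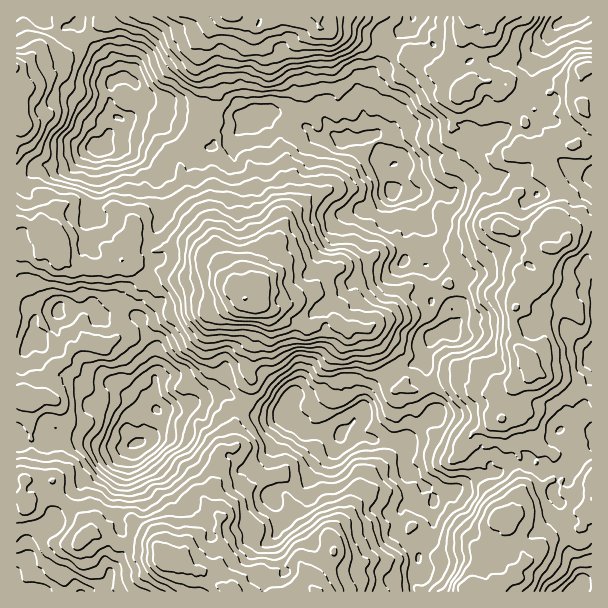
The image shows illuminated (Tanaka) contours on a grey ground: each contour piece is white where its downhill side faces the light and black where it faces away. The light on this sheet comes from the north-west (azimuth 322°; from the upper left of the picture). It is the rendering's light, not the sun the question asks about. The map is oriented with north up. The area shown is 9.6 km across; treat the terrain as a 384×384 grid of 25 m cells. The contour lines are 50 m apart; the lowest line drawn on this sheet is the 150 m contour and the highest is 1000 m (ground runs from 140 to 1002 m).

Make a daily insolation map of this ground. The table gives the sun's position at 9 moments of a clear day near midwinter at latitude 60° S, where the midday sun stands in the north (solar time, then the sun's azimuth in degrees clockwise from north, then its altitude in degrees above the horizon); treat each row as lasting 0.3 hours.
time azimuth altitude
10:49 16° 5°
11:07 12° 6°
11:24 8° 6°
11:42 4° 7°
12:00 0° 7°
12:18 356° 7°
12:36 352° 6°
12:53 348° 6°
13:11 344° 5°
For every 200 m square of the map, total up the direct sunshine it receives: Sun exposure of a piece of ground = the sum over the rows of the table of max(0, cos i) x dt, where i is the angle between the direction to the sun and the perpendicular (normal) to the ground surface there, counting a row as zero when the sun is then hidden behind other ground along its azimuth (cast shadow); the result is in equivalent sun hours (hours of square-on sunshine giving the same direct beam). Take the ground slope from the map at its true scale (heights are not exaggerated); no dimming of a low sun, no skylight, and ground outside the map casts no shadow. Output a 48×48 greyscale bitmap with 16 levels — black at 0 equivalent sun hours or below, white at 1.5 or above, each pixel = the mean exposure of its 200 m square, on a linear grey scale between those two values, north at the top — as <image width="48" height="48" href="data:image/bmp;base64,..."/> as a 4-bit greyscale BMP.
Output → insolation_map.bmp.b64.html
<image width="48" height="48" href="data:image/bmp;base64,Qk32BAAAAAAAAHYAAAAoAAAAMAAAADAAAAABAAQAAAAAAIAEAAATCwAAEwsAABAAAAAAAAAAAAAAABEREQAiIiIAMzMzAERERABVVVUAZmZmAHd3dwCIiIgAmZmZAKqqqgC7u7sAzMzMAN3d3QDu7u4A////ABAAAAAAAAAAJWdpgkd1MTRHqnZGIAAAAAAAAAABEAASN6ZGVmczYxE1RqmokxAAAAAAAAAAERFHlnzcdZUBMyIjEjYSNjEBAAAAAAADM4dnd5nNuoM0aKxxZCJBE3MgAABZYxJlaqqVRkQWvXR3VmcQJTZSAUhiAAATeGYznMu4QTNkabylRVNEVYlRAQN0MQAAOJiJzbl1RkiEJZ3rd0RYRGqHdCRlMTMRapvvypU0mnQhJFi6gREzEAGMtlZCVUQRWMz+usmIVlIAEjRpRDRTAAAnu3UjQ1VmNq7M3JmHQhEAEAEThmUyAAAABpQzVszLl7lUeHZ2QgAAAAAAJDEAEQAAAAASObmJqlEAA3l1QQAAAAAAARABRkAAAAASFhEjQgAAABNEQgAAAAAAAAAANmQAAAATNAAAEQAAAAASEAAAAAAAAAAAJHcwAAAAIQAAFTAAAAAAAAAAAAAAAAAAABEjMQAAEAAAIgAAAAAAAAAAAAAAAAAAAAATQQAAAEdXQAAAAAAAAAAAAAAAAAABAAEjIAAAErh1IAAAAAAAAAAAAAAAAAI1QSQ1QwABJXdRAAAAAAAAAAAAAAAAAAA2Y0RFUiNUVkRWIAAAAAAAAAAAAAAAAAACOLuoITU0MQEAIRMAAAAAAAAAAAAAAAAAKsqVJqhVEAAAAjEQAAAAAAAAAAABAAAAAAIjRFdjABAAAAAAAAAAAAAAAEM2d0IQAAEQIQIwARAAAAAAABEiAAACIBRmm9h2UAAAEhAQIwAAAAAAAAA0ECMyRTFoeaxlIAARNSAAJAAAAAAAAQARFEQ0V3QyZ5qDQyJWdlEAEQAAAAAAAVYwaZm3M0UgNCeqmWIRI0QQAQABJYYzM0UkWKu5VGmYYwAiEyAAFTAAACIjRURjNDJmecp0Rnv+qXQRIjEAAjIhAAAURFdUN2aKm82WZ3mbmshndSEAAEZ1IRRWiJZkNIeJy7nKZ3U2d2U0IUMkSHQWdLqWIiI5ZEearIuoliEANWZjM2mb2auGlphpZIqr2GeauKq9yEAAAkRURBV5hUnaizSs/+7JaHZoiHVZqpYyIhAAAAFmZjAUdANpupqqdVRVQQESMzRVZBAAAAARERAUEQASRmeZgyIhAAAAAAE0QQAAAAAAAAJRAAABEAAAJCIAAAAAAAABEAAAAAAUMhMQAAAAAAAAAREAAAAAAAAAAAAAAAACeIdTMAAAAAAAAAAAAAAAAAAAAAAAAAAABCVmIDYhAAAAAAAAAAAAAAAAAAAAAAAAAVJBAUE1IAAAAAAAAAAAAAAAAAAAAAAAAlUjE0EBAQAAAAAAAAAAAAAAAAAAFCEAABEhVSVAAgAAAAAAAAAAAAAAAAAAAXYzQ1U0IDVlIAAAAAAAAAAAAAAAAAESREUyRlipQ9U1MQAAAAAAAAAAAAAAAAI0ZRAAABSJ37llgwAAAAAAAAAAAAAAASWJUxAAAAKK3nzYZgAAAAAAAAAQAAASEAKHRCAAAABKtplhEzAAAAABAAEyEwNSAAA3dCAAAAAEvA=="/>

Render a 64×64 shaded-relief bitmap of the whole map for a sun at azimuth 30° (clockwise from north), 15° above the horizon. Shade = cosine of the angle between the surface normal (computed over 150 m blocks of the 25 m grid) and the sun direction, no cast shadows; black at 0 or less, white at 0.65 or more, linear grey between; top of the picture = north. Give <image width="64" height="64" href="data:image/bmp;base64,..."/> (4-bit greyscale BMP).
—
<image width="64" height="64" href="data:image/bmp;base64,Qk12CAAAAAAAAHYAAAAoAAAAQAAAAEAAAAABAAQAAAAAAAAIAAATCwAAEwsAABAAAAAAAAAAAAAAABEREQAiIiIAMzMzAERERABVVVUAZmZmAHd3dwCIiIgAmZmZAKqqqgC7u7sAzMzMAN3d3QDu7u4A////AFIAAyACUgAAAAACaKuom5RqvLmYmZqohliJiXVGUhEzMhAjAANCAAAAEiV5y5ipdXq7qZmXmqdlV4qJdWdTMzIkIhAAJCEAAAI1eJvLqrhVm6eImHaZhUVGiIl3ZkRVESMQAAAzAAAANniqqs3e2Vi6VHiZmqp0QyNFZWZnVnURIQAAAkERMROJmrqb3d7KiqY2q7vO2mVTETVVZ5l4dBEhE0REQ1ZTOLu7uYvLmrmblVrcvN23VVMiVlRWmal0IjJHdmdoh1RqzMyoerh4qZqHndqrynVWZDV0MkV4qoREIUZVaJqWV6zcy5ZomJyoiZm9urzJh5qFZ3QzVWeqdFQiRDNoq6isy7uodXmazbh5ms3LzKmJuoaJdEeHeap1Q0VlNYq83e26mXZXrMzMlnmqvMu5d3ipdphlepmbuXVUeHVYq77/7Kipdnm926llipmruod3iYhWdlWKmayoVlR3dWmqz//sq8mIqau6hUWJmbupmqu7hjIiJZqazKZWVIiHmpvf/9y8qImYiamHVXmry5irzMpiAAAFiZrclndkvLzLrP//3LqHeYeKmIqYmrzLmKu6pzAAABRlaKhmd2bdzMze/+3LqXeZdolmm6q8y7uazLqWMRERNDM1ZUVmabqpu97burmZiqhniGebq+7LqpvMu5czRUNEIiRER3Z6ZniZqoeIhmZ3dleZm8y97rmZiJqHdDRVRVMAEzV5h4lFeYd2VmdSMjNEWKq97d7rd3dmdTMyJGZmYgARJHl3eCRnRWd3djIzQ0R4eazM3aZEVFZkABI2hmZiASIkZkVmEzIEiph0RFZUVnZ4mpmpYyMyJFIAIjZkMyE2ZlZ1NWUSMSeph3ZFZSElVWeXZmZDMyESIAAiNDAAAUZ2Z3VFVEZ2iqZoh1VSABMzV0I0VVQyIjIAACIzAAACRUNUMzVEmqq7hnmWVUMBMxEyACVDIgAjUwADVWUgATRUMyESRWe7qZhniFM0QzRCACIBVjEAAAEhACZ4qEElVWZkIkV3m5mHZldTACMxEAAAIhNTEAAAAAAAJXmoQ0ZWd1I1iaq8iYh2ZBABMyAAAAAQABABEAAAAAASV5dFiImGEUipq7t5mHZTEDRDMQAAAAAAAAAAAAAAABNHl3nLuoMCepm7mGh1Z2VXdURCAAAAAAAAAAAAAAAAJGmImsqYYRe7m8p1ZkV3d6uXd1AAAAAAAAAAAAAAExJFd2ZphkQxOLqcuEN2V5mJuoeZQAAAAAAAAAEjVTN3d3dlQzVDIhEmhoqEJZZpp2iGRoYQAAABAAAAJEV4aKqry5h2VVMhAANFeFJZhWdTNmM1QQAwADMAAAJ3Znd5q73tzLl1UgAABGZnZZplVBATISQgARACQgAkV5mZdnq6ve3bqFMQAAFGdlZnmWUxAAAAAQASAAIgAldomrqoiqq83LmGUyIjVVZ2RWiIQxAAAAAAAjISIgE2iIq6qqmIeKu7u5mGdlZlRWZneIcgAAAiIiAUVFVBE2mpvdqZmYdoqpq7qoh3QjI1d2eIdhAAJId3ZGd2ZTA1iavdypmruqu5eIh2VVMAI0ZkRlVFMjRXmYdniHZTEleJzLuYq7zu7smZdURDQhEjRUNEMSVERWmYZ3d3d2QleJzcqHir3v7ty92Wd2VCERATRGdTViM1eqqZd2eJdVeJvdupmrzd3MzN7ZiZdTEAABRmd3iHNVecy5h2aJmHZ4reyqqbvc3KvNzJd5dDMhE0eZdViZmpqqupdVWJqHZni926qYrMu5mbuqmJhTRVRYrMqHebusu6mYdlaLu5dnib3Kupm8uYZVd5zLuWWIZXq7qqq7u7uYi7u7uszMqYiavLuqqt3KdTRFrduYd4ZEeZiIqqusyHjO7/7cy7qpiaq7y6qbzMunZ3m7hVVEQyR5h3hkV6u4nO///burqZiImavLmaqbvLq7vMpSMxABFGZmdyE3uqebzd3du8y6d3eJq7qJmYq8vN3dyVVTABIjNDNEM3qXdmd5ve3dy6dmV4mqqHmZmszN7dunZUECNCIiISI1iEMkNHq7zcqIZVVniJmXipmb28ztynVCAAEiJEVDM1djESMliamIZUQ1Z4eHd4maqJy6q8qYdTEAAQFFZndoh1NFUzV2VVMjRUV5h3ZXiZqYmoh4dVZUMRMyE1ZWdniHd3dEaGM2ZFV2VXhmZlaJh3eIdVYiIzMiNDIkVCNEVXd3YxiqdndlZlNFdlRWV4dmZnZUUyIkIjMxAAIhI0M2Z3UgGqmal0VkEkZlRFRFZUREQzRDNGVDQxAAAAJFQ1h4YwJZdpqWR3QkZUMhETNCEAABE0NFZEMgAAARI1U0Z4UyFohneHaKl3hyAAAAEyAAAAEjMjRDEQAAAjRVUzNmYzJHhomXZ6qHiDAAAAASEAAAAiIQEzIhAAATRndlaIh2VERXm6h3h2RDAAAAABEAAAAQAAADMzERITRnmpmbqomHRDy6mYd2MhAAAAABEAAAARAAAAEREhI0Z3eJiZqZmpdonrmZiXUyAAAAAAIQAAATIAAAAAASJFd4ZUVEVnmZmJzrqrqpdCAAAAABEhEAATQxAAAAFFZniZZDIhE1eJqZreit26hyAAAAABIyIAASMhAAACVoh3m6dDIyI1Z2eZqrqc7Id2IQAAAAASIgABQxEAAliYdlZ5dlMjIzVkNGiaqLzYRnUiEAAAAAEiAARlEQElmpdENFiGQyETNTESaKy5"/>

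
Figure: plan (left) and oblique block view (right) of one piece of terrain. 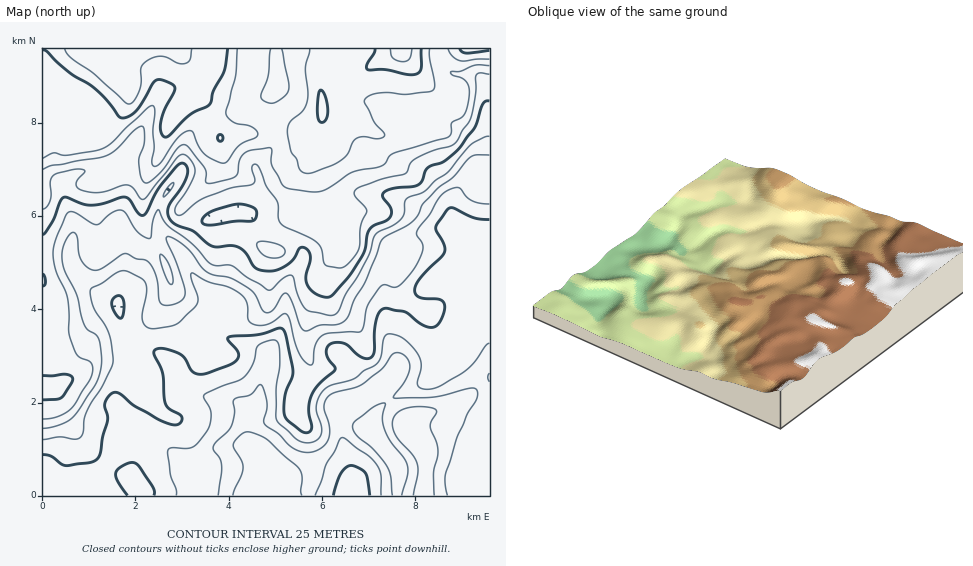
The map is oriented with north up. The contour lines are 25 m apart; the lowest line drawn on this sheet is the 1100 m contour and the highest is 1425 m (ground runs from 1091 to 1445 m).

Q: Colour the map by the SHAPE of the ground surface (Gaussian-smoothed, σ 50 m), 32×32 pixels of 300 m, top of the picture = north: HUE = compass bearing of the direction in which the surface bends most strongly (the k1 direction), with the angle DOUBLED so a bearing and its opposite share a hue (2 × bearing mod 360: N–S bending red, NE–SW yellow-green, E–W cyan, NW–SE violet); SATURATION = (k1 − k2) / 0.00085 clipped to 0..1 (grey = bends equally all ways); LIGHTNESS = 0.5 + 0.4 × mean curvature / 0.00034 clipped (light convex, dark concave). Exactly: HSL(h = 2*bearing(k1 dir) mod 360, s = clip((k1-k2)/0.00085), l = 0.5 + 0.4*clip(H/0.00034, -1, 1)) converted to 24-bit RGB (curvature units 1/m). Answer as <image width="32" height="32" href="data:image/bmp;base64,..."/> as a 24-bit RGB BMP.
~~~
<image width="32" height="32" href="data:image/bmp;base64,Qk02DAAAAAAAADYAAAAoAAAAIAAAACAAAAABABgAAAAAAAAMAAATCwAAEwsAAAAAAAAAAAAAem97i454gX2LdXSKeHGHgoiHiZmRm7GlkZatgGinY0qNwMWTl4B6fWZpUmVrSnGGipeigniho3qWwrGEZYNqSllzbWZ+OEJ4taaF7eGqSWqHDxdKvbWOqqaHfHmAgYB6dGaAmZd4eH1sanpobIaNiJWZiqCJlZt3hn1qZVx1WFWPysKplHSYkYGidG2bSHd/Z3Vab1ZNi4Nax8CMkXB1SVJmXWlrODJLnpxJ6/G6Z3CxDRtfnbaPuJCLh3h/hn58V2hXm5NwhXpubJxwUpqMdIOLmpCFloyFjYKEc1FkRWw8i7lnp4usdHSbkXGgelSMakNdg11Oh59Ko71EjohiUU16bUJbTjFOhuWG1vXchEu7IhxhdYpitpOGn46cgoKVVoRcdYhqjKGAgK6QXX2AWXh3lZaAloBygEFNg0lUkKp7ZZxCXW4rWGM1YktDaTdNdU9uoGBvwJxhj8lcSLp/Px9ii0hyaMW0zP/ZSpOqaB5OWTtfW4dnmaV9mo+DiXp6hplSPoRMfb6EeYqUcG17V3JuempWi1BKjl59kKijkqSUoYWipIO0bHunPjNxjk6XdlN3gHRaz+XG2/DoS2LILgl6rrrX0vHejtFoNho0fER8cm+ZbqCcfJV9lH55lIZ9uZq2ebRpI6YoR3tygnWXdViIfGh8gJSVhJ6okZ6pp5ioi5See3+ap4KpOE+WPEXFrWDe2r7fxfbFecCAWS1+IE2bfKe54bqpuEw2Mik4PWNHW5BebIqCgXqHk4OImpiOoJK83cHSxLWSIlY+OFxLdVB1jIJ7fJh4bJ56cJ2Tio+jpG92h1lXhVFUek5WJkZPRktq2N+87t+7iX84HBcaMU4oJFgjtKxd7ofAv0eubmk4R2EeNGAbN3AwcIdhoJp6gH+LspKM2I+VpG+YIVRjTlpsgJR5iqOFdaF5UXVUbTsrkmM0fm1FcWxMZ6pnJUJyRn+VqseN45eI2VhfSi5PXW4/NYIjEFgcQo9h03rj6KLxzbnbfqy9R5BtNXxLcqlngX+mnpav163R4MfRJjSISGiWiqWejKOUiZiLYTN3pX+epZ2pn4KlgoaZh6x8IUBgSIuLlopfwXhV3KOkfGLbqKrctp/QT4c5EU8nKE1FrWyG1qyvvIq7oYSqaJmGRoJZe3lvk55qZaB+4a20XDmxSGqkipyfiZyJhFNpXjliiJ19mIqQmoahnpmssLaqLU+FQFJ4gktmz8x9otiYSlWgrV6cridl5uG7KoitHCw6VW08vcFom4J7noiYqI+URkh3eHRspbN7VYhmq3dVs2puQ1mAhmhkikc4a0BEaZF7aJ58fpyViZekpY2BsWlWWikqGC4ziEmB5e2urMBPLSUjTi0tqLh84/HaUh+BRDBpXqN6h7J5hZJ+g4iMpoyRYUuZfXlypr5yVnmBdKuSu5COSjR4ijlvqnpyeY+QeZiDcJZ7YIhidVZQkzs5rDU9tGRMFUw+J2Fx7+SvvlNDXjJDPIdVX9Zswc14RRtfVluTfquXhJ6CgJN/d4eGlIeEbVmYf2tms86HWJOSXal8mlduUC1leFKaxZuimol9dJhnZYhkcIB3VGuOhXazrXjK4qfMe7THBSdA48yZuFODvZC8f9TEbr+dpGFeQi5rbYmQfp2Mh5aIiZCDdIF+fIt7bWCLbJ6BtdajZX6NYX9eY0JTUkhrT2d6sX6VzYGNq6NuXauGY5ylU2B6YFtOY0VSw4d14NOtAwgw0cuQp3qZwdWzbq5+X3xohFRgQ0FtaKF4bqafhYibmYuWf4CMeYmDZGF+i8SYo8upd0yWgzFCZmhBSmJjT2NeUW1pzXV42+7PZrDPeStsWiwoUz81Wlw8gbtS3tKOBQouwsWdqaqSwbePsZBdT3BmaGuPWUmJk75oOn9dZX56k4KFk3+MiHmDbmR/teGiVZNyVBBCtktKpKRvNUpOYW9QM1dZvs1y3PnSPgtEcQ4yp59ZUGuSiJqueLV5y61uDThEa7a2xp6dm3hy26qRSpZzQmmAWECL2bqbQnxQNGVEZH5Zhnlth3h3cWuB4OibPCFKdi+Dtq+luZSlR0SbeJqnMT940/vO29JZLgAzwIaMsMy9RXmwbW6kuIKFt5WDWLmPCk1Lum9wunWH3LuZrrppIF9iLFCO38jOyJPHU2qKUX1mYn5geYNubnJ86OB3HBtBTEqMr6KSp5WTYFmmfmaYSYakxPu+MgEiRBU5ltOJtLGPU1N1U2+ArNfX2+Pw2b3mHQ49TXs8rp182cS/7OTfNm2lFVBVaJ9UzYygiX60b36wbW6jin+Va26A38+RMj9jLERbs7B5mKaHZ0yCj1J8k+OGbAwlMQQZgOS7ldjMkJC7gH7Lg8HZcsWhhDgoeRcUkUKNZbmXaa2Qq8aa37ugciNLOTEZEjoLVqQmbpNdel+Ed2B6impogGFi19eMTUaGKCdVkbtdi5pbRTZZrFBewOyDIQAz6fTXQdp7VH9ibXxkcoNid35VbkBOrE2ZrZi4iqu9kLG4c5SeqqyBxFxr2zPUurLbeaDSXL5yL24vPGRFZE5Xgl5Nh3xZ092pSSBefEZypa9XjY5GJDtBtoRL3/qMABMz9dbj1oWUNV03UXBBaXpYdm9eTmBWa3VVqa+DiJeAio5qYIBnn5yHj4OokJvLtqnTqW+/tFeOsGZfPlpxXz1xmHt1lI9/3Na0TguPppq7pJuzuJm5RFOQNZ2h//LMADMuFIt6/8zf0XauY4hOQ1w1X3FFUHGFkFmHnLBQe3dBkpFKaIxHVoI7d3A8dG8qYEkkezMikl81qL1fLUVAKVxnmp+ynaG8tqAsEi42csCoqJfGuo7IoXXCOVqt/tjNVrQWADMqwIA17qG12Ie9h6i9Z9fgNS2enGGNsYqTpZOpj6CcnoaCbYBjfllko2deeXFZaYinwdzcv4XMtmOlGIxxO6aEinOamz5Wn5A8GzcLKz8KQG0hh2ilQkKa4qO4/NDPACAzCSoQ0Lofvr5krtuYNUZYKhxCrJKyhqOPkZynrYyspoadnnueZIGfioa0op/GcrG0nYdTbkNayJiWXaplHUQ9Y2ZAYmXLxKXmx6vqopTXVMBbFGo0NGZ7mVaf/9nMTAiiDDZ7sc+zu8apyK55US9MKGpKNZN2uZOGfohoiINnnH1/qZWnaGiUhmVahm1NlFZIjmxRdXZUjopJzbtuID5WXH5/mHamV2uKqIaqoIe55bjYvKxgCSomPi1n+97H1j+rCGaMlb69y8zBupXRp4Xiqr/dHEeDrop0oHp5j49xZqNmlXCCjVR4d4qqlavPkZPZwp7iw6DdoqXW4+bTLjuIPGyYj3JrYF1zh4xweH5ylG188IibH3tHASky8d3T67XEI3Z7LHk6hsRpXH6il36zsXeqRTCOf5mzuJjGvYqpkrKHSU+EpJi2fL2viVx0b15PV4RZtX+yv2WH3DQ1ZsWMGzV2hHJ3cnWDfod9gXZ9cVRqw1dh8dzPACkzNc1o6LO5unfIYZ2ubLpIOWU0UGVDg2pcWmB6UIttekx81JGCrMKTRlKCi6d0kFledFFbiH1qbn9aa2NEhUtS2cu3otWVDhBChHeHg3aBgX9yck9cbDlIlrNw7+zRKlGVEEpAu7NlsX+To4CEqJ2GZnmOTmRxbntrbHhyYG9mNzJK3d+Sr759dUJ+mINOdGdSeHF7jHV0iXBsa46GarzA1bS04rasEw1Se256hmhugE5Rbj9bgb+3rtzP08q8nkW3LS5rXZU9e4VLo5d7p419b6FrSFx/dnyCcXh+Zl53SD1wyeuloVVvY0GEw4+bi3VxbWdefWZWl59qeM2ZR6qtfKFV5XhhOxJGcVltfUlUkV1hesC4hMSpg51tsXtOdz9bVlOFoI6VdqqPcJ2RqpKGkbWDPkR6dnmCcnCBWVqBTVuc3+SrfVZ1SV99qH211IO/olCalqRyjdqacsqeTR1MejMOZj0FQzUbVUSLl3q2qMfDgKqfeIZ4hnFzp3eDk3apWn2jhqGWkayJXWB6saSApLNzO0BwdXZ9cXB+ZW99QFtn3L14fpdnWW55RWtVlUZOxmy419G+ttmjQDxpOw5e4Z3j6NX2qLL0"/>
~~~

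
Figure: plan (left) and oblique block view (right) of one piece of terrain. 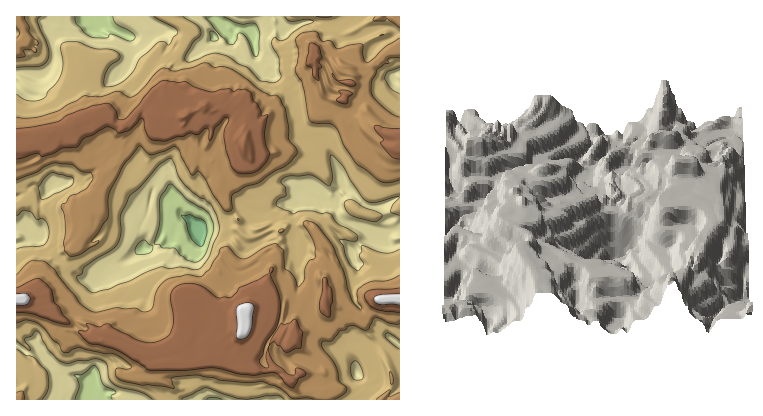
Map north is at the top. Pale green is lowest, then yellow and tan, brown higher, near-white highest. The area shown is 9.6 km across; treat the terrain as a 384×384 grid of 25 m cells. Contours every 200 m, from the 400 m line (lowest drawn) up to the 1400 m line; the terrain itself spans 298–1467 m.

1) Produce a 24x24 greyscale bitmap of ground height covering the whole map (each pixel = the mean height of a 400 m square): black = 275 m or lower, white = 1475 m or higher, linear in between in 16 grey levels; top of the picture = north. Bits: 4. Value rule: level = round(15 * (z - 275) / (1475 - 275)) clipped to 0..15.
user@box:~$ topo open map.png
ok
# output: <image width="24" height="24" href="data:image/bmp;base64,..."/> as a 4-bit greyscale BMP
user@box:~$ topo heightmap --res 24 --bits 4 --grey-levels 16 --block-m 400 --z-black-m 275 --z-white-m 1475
<image width="24" height="24" href="data:image/bmp;base64,Qk2WAQAAAAAAAHYAAAAoAAAAGAAAABgAAAABAAQAAAAAACABAAATCwAAEwsAABAAAAAAAAAAAAAAABEREQAiIiIAMzMzAERERABVVVUAZmZmAHd3dwCIiIgAmZmZAKqqqgC7u7sAzMzMAN3d3QDu7u4A////AIdVM1aIdmd3iqqYiYdVNZqqmZq7vKqHiHZnZ5vMzMzMuql3iGaavMzMzN3czKmIh4irzLqrzM3szKqZiMzKmZmbzM3tyququ+25d4iLzLzduqyq3ruoZWeJqqq8qauYmZmIdVVmZpqqqJqGiHeKmGREMnmJmJp2ZlWKqHVTIViImJh2VWeKqXVTImiId3dndneJqnZTNpmIdVVnd4dXmodVaKqYdVZXiamJqph2iqvLmHd5qsy7qqmYqqzcqYeKrMzMyrrMu7zcqIiavJq8zMzN3czcqJmruneJu6vM3dzLmKq6mGZ4h4i8y7u4iKvKhmZoh1eJmql1abu6lphoh2Z4dnZVecqpmahWVUVmdkRFeamIiZZVM0VXdjRFVniIiQ=="/>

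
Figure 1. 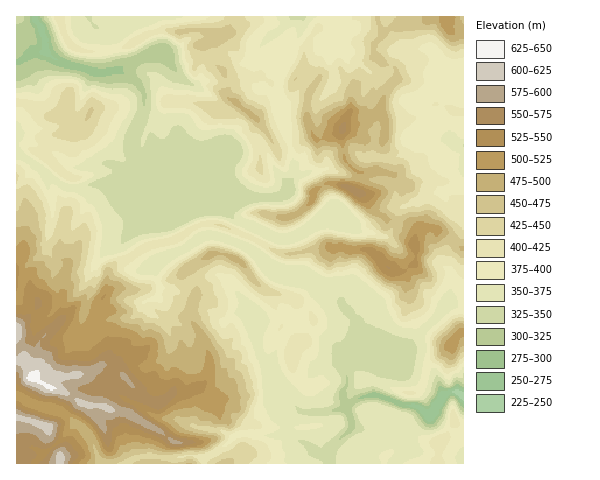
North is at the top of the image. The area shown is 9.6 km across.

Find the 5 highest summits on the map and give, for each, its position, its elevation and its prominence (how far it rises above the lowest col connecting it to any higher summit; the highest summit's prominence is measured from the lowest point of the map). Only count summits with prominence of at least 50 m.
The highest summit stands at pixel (32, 377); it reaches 635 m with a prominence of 395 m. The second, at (47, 427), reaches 618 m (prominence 104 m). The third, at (356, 192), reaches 566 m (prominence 156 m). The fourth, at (343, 127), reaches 562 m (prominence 75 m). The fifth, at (389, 267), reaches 551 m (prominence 83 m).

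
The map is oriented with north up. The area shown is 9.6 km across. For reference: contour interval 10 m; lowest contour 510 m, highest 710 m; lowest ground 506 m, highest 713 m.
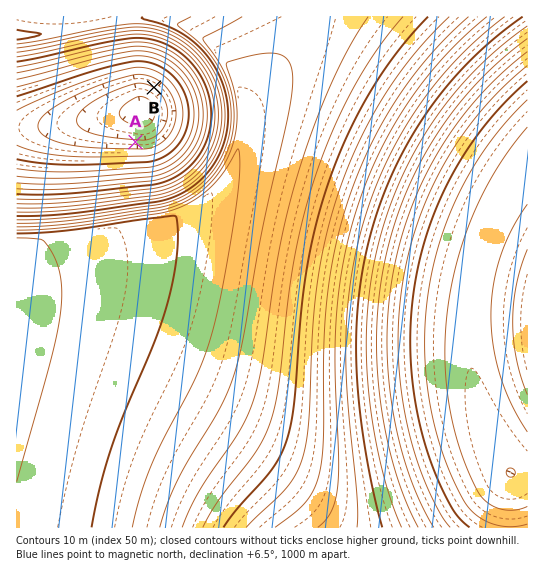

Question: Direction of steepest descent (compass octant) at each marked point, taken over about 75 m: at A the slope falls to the N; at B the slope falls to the SW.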